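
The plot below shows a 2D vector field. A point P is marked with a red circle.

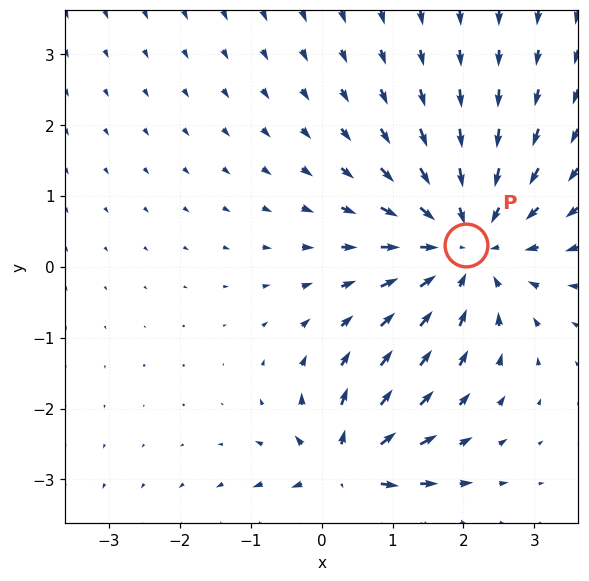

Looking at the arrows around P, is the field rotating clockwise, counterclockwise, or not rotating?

Near P at (2.0, 0.3) the arrows show no circulation. The curl there is ≈0.

not rotating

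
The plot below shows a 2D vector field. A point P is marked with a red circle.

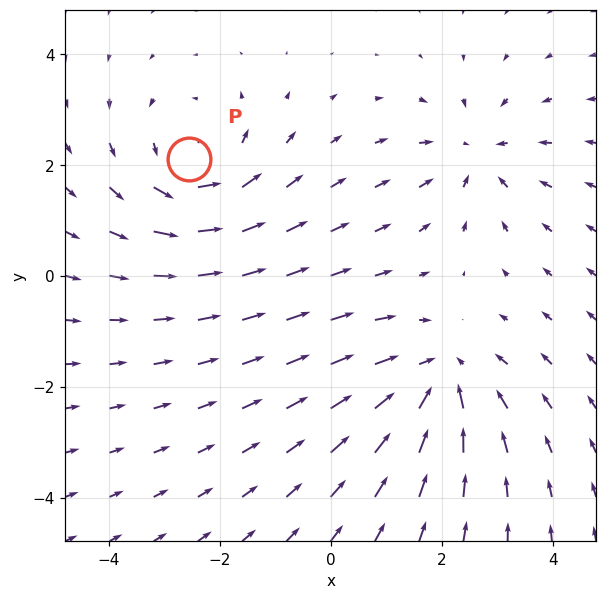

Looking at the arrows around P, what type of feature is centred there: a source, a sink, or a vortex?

vortex

At P (-2.5, 2.1) the arrows circulate counterclockwise. Divergence ≈0, curl about +4 — near-zero divergence with nonzero curl is a vortex.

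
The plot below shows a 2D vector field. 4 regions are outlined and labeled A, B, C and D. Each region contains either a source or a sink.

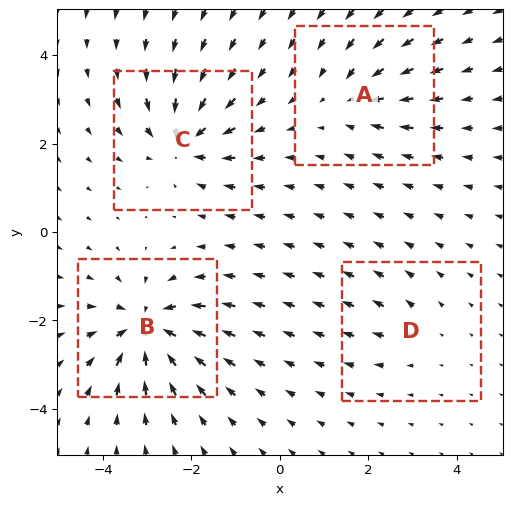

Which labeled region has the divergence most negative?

B

Divergence at each region's feature centre — A: about -4, B: about -8, C: about -7, D: about +2. Region B is most negative.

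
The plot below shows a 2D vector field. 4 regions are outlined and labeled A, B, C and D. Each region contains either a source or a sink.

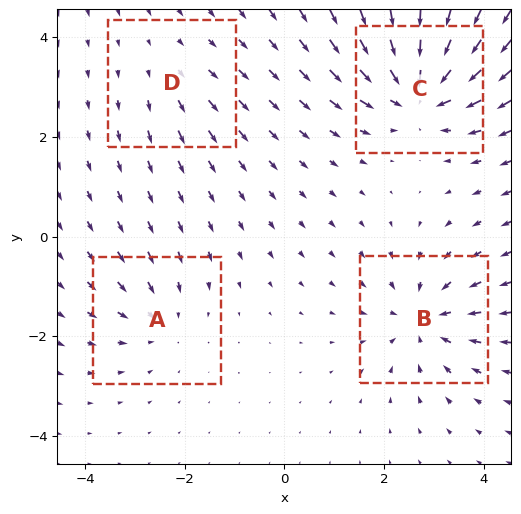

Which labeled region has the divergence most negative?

Divergence at each region's feature centre — A: about -3, B: about -5, C: about -7, D: about +2. Region C is most negative.

C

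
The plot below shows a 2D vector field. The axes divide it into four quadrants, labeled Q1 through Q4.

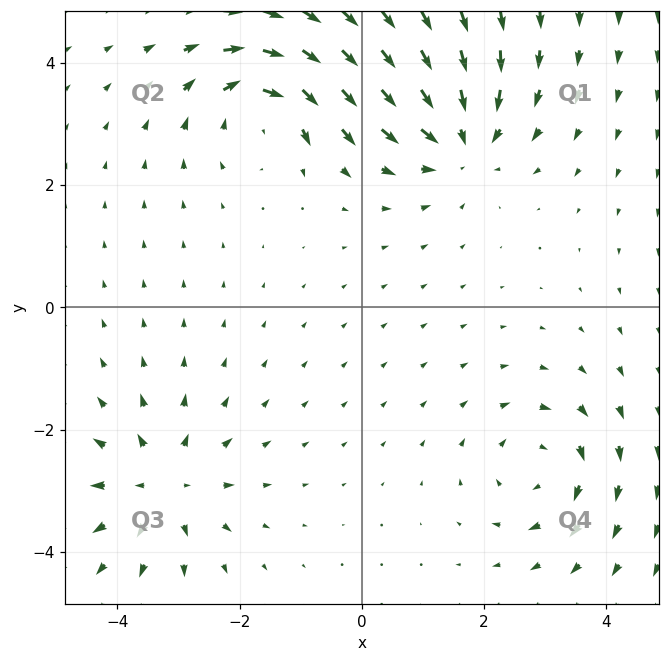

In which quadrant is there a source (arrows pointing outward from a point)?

The source sits at approximately (-3.3, -2.9), which lies in quadrant Q3. The divergence there is about +5, positive as expected for a source.

Q3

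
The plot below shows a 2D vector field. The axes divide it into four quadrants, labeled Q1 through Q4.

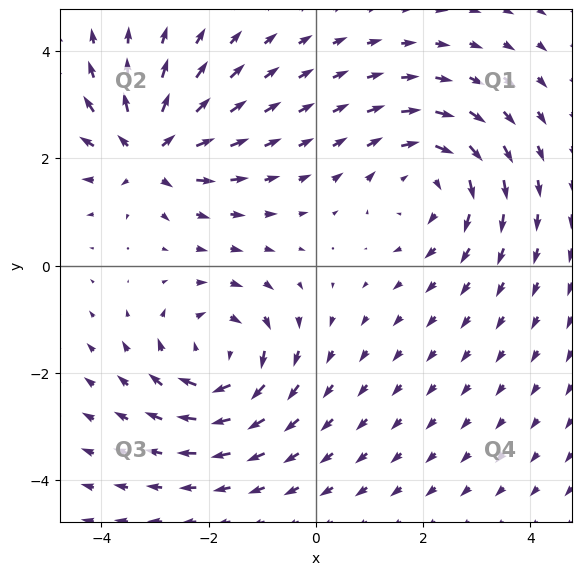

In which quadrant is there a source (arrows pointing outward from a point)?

The source sits at approximately (-3.1, 2.1), which lies in quadrant Q2. The divergence there is about +6, positive as expected for a source.

Q2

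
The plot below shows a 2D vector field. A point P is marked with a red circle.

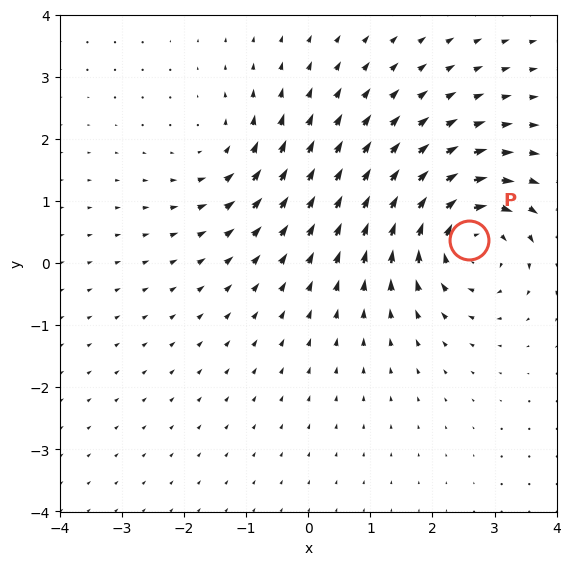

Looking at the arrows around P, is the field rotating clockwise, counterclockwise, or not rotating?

clockwise

Near P at (2.6, 0.4) the arrows circulate clockwise. The curl (z-component) there is about -5; negative curl means clockwise rotation.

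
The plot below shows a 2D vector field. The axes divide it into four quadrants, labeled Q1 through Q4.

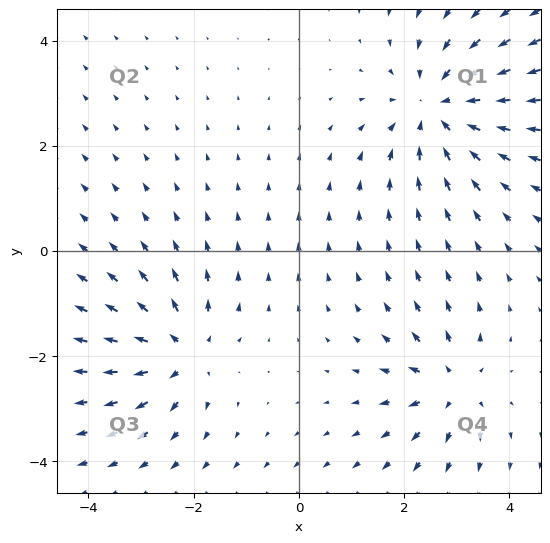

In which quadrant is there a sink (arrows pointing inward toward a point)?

The sink sits at approximately (2.7, 2.7), which lies in quadrant Q1. The divergence there is about -4, negative as expected for a sink.

Q1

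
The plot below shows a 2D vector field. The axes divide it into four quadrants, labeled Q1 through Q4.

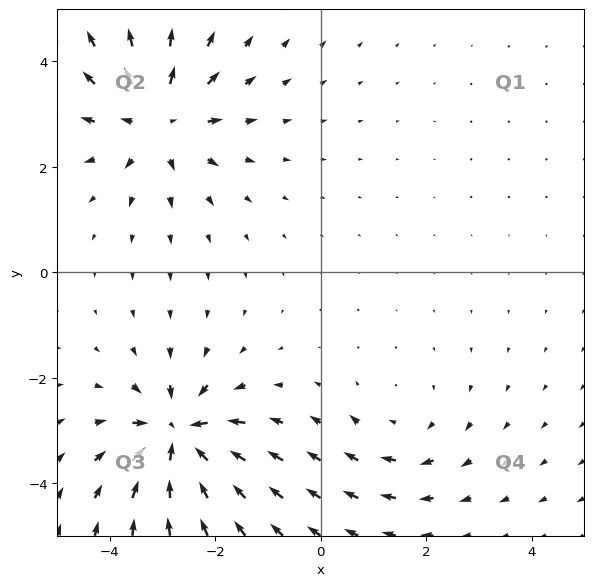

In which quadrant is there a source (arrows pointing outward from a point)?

Q2

The source sits at approximately (-3.1, 2.9), which lies in quadrant Q2. The divergence there is about +5, positive as expected for a source.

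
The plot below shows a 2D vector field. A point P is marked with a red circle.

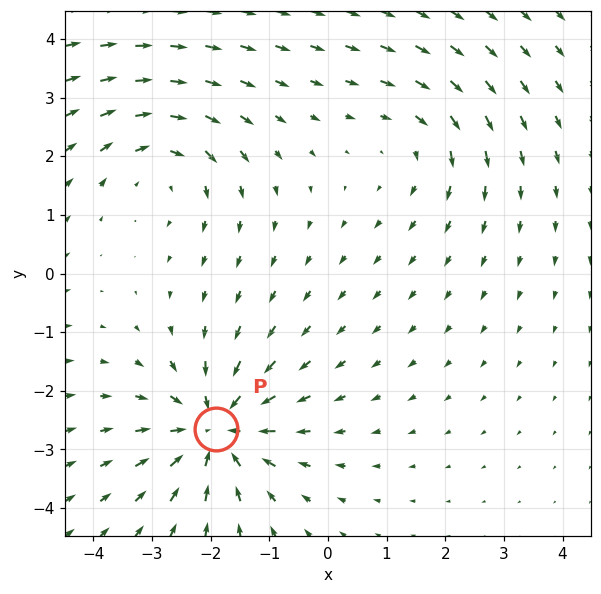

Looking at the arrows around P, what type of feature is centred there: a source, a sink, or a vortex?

sink

At P (-1.9, -2.7) the arrows converge inward. Divergence about -6, curl ≈0 — negative divergence with near-zero curl is a sink.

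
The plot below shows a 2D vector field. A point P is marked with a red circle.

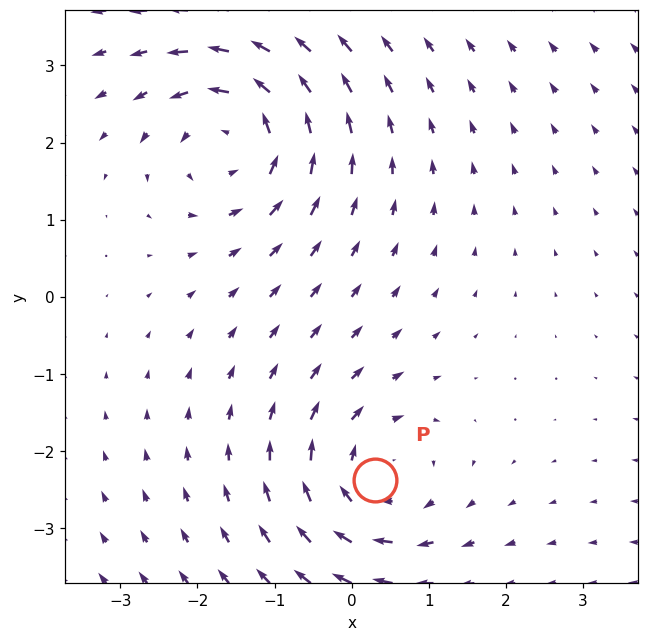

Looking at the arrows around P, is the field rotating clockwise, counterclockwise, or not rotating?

clockwise

Near P at (0.3, -2.4) the arrows circulate clockwise. The curl (z-component) there is about -4; negative curl means clockwise rotation.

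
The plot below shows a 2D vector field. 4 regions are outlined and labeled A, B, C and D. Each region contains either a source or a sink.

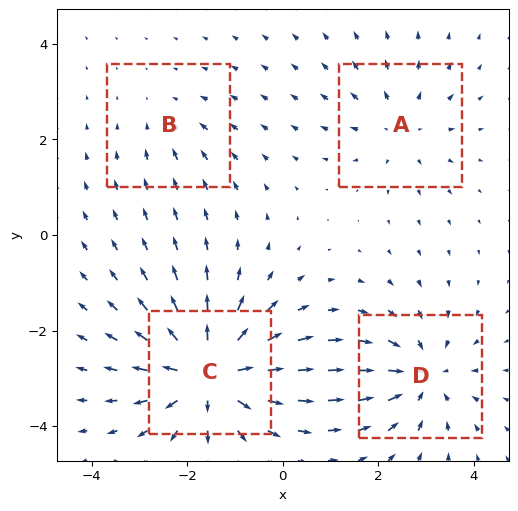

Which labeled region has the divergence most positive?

Divergence at each region's feature centre — A: about +3, B: about -2, C: about +7, D: about -5. Region C is most positive.

C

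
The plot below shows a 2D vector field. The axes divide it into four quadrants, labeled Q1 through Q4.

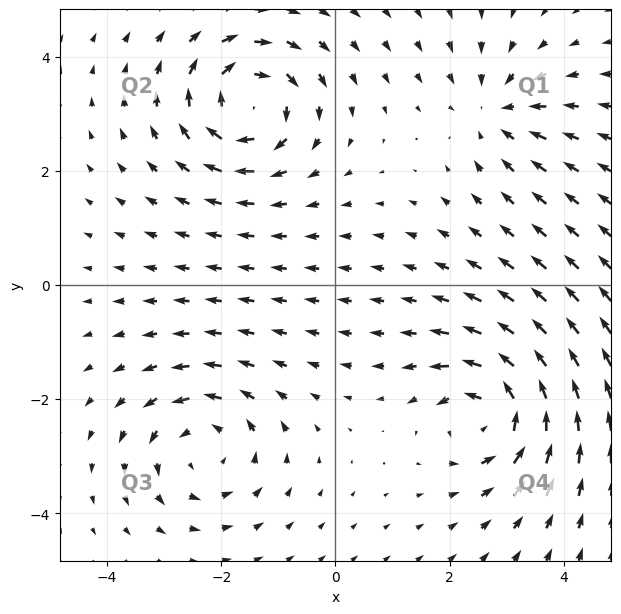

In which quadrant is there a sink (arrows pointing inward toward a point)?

Q1

The sink sits at approximately (2.8, 3.0), which lies in quadrant Q1. The divergence there is about -4, negative as expected for a sink.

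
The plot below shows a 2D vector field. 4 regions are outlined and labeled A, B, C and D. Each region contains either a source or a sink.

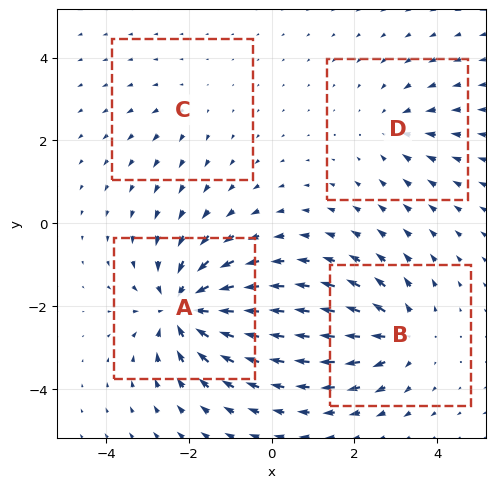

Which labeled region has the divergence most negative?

A

Divergence at each region's feature centre — A: about -7, B: about +5, C: about +2, D: about -3. Region A is most negative.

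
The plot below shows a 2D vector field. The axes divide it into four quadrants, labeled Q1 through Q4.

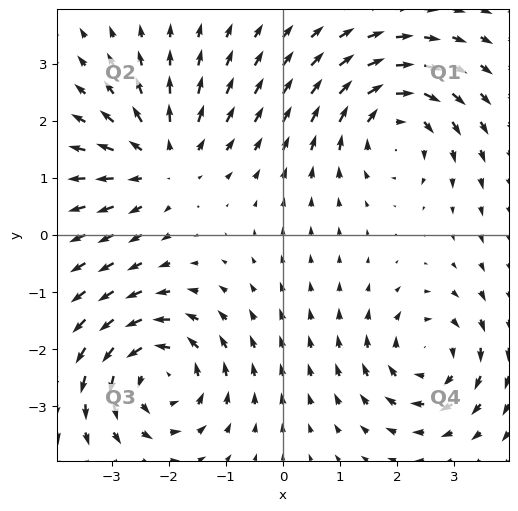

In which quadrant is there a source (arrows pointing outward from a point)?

Q2

The source sits at approximately (-2.1, 1.3), which lies in quadrant Q2. The divergence there is about +4, positive as expected for a source.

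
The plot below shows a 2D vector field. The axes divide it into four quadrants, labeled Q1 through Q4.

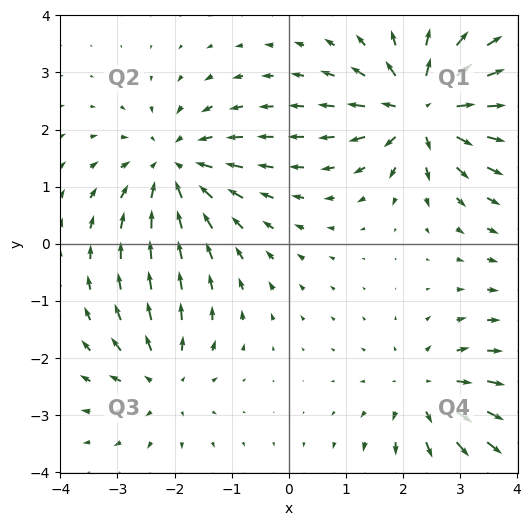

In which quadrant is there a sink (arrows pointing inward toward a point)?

Q2

The sink sits at approximately (-2.0, 1.3), which lies in quadrant Q2. The divergence there is about -4, negative as expected for a sink.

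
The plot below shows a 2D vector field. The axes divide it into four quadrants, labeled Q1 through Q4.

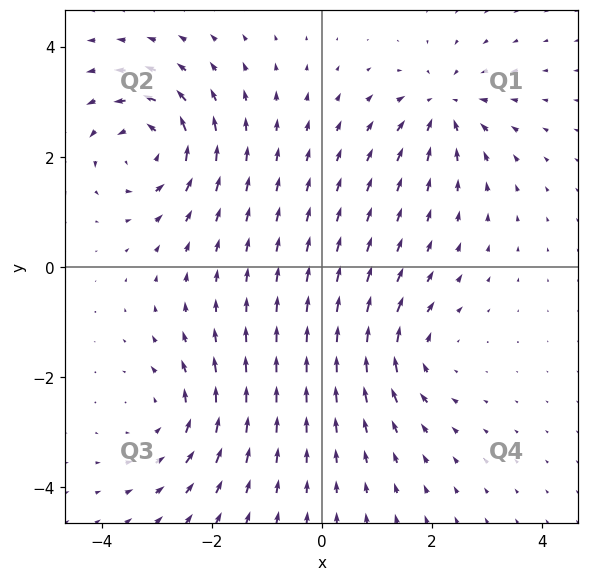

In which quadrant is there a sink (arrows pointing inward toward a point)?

Q1

The sink sits at approximately (2.2, 2.9), which lies in quadrant Q1. The divergence there is about -5, negative as expected for a sink.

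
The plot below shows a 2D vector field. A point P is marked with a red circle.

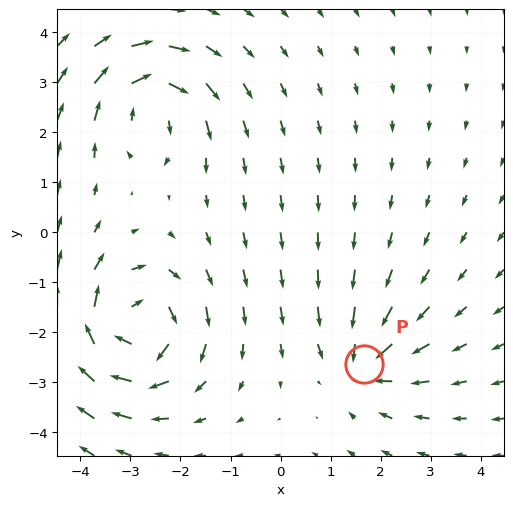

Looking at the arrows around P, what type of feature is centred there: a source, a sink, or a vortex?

sink

At P (1.7, -2.6) the arrows converge inward. Divergence about -3, curl ≈0 — negative divergence with near-zero curl is a sink.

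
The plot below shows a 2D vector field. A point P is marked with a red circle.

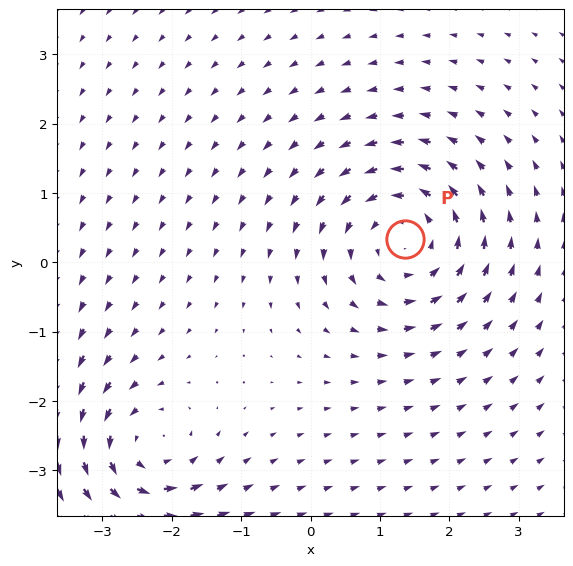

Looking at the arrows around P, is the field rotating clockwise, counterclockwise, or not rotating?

counterclockwise

Near P at (1.4, 0.3) the arrows circulate counterclockwise. The curl (z-component) there is about +4; positive curl means counterclockwise rotation.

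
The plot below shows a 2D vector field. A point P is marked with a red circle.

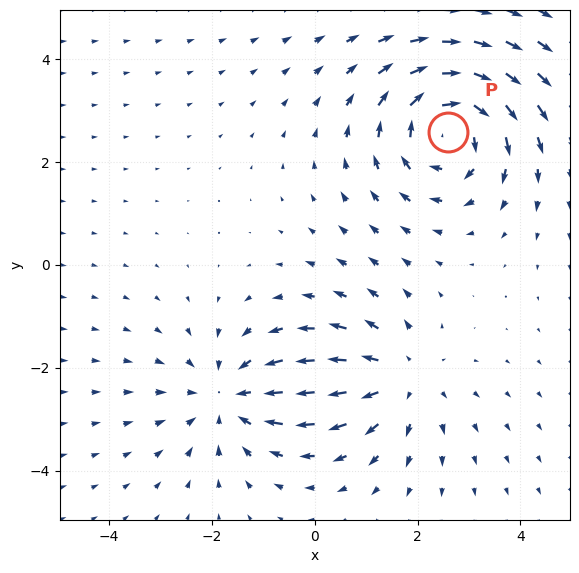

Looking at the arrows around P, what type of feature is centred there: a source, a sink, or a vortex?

At P (2.6, 2.6) the arrows circulate clockwise. Divergence ≈0, curl about -5 — near-zero divergence with nonzero curl is a vortex.

vortex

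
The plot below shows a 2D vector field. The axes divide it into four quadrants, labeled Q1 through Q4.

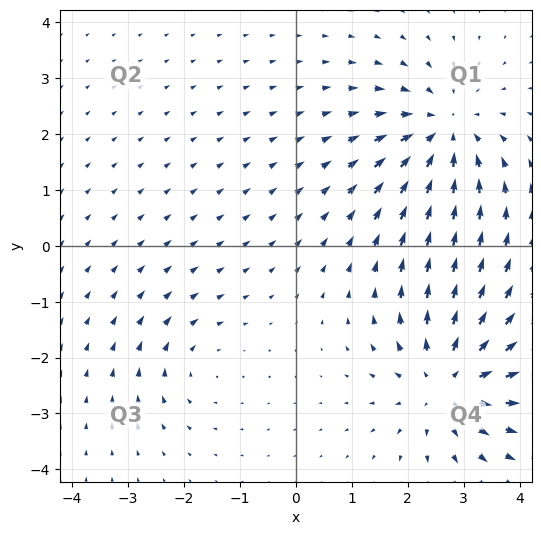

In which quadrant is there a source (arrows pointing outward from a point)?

The source sits at approximately (2.7, -2.4), which lies in quadrant Q4. The divergence there is about +5, positive as expected for a source.

Q4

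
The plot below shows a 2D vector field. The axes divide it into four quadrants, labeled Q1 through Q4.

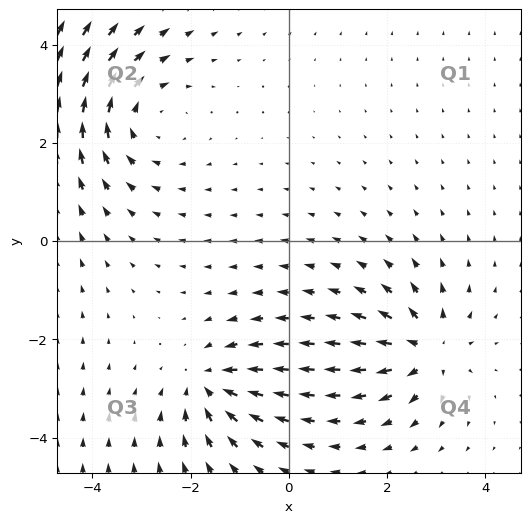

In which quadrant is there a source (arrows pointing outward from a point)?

The source sits at approximately (2.8, -2.2), which lies in quadrant Q4. The divergence there is about +5, positive as expected for a source.

Q4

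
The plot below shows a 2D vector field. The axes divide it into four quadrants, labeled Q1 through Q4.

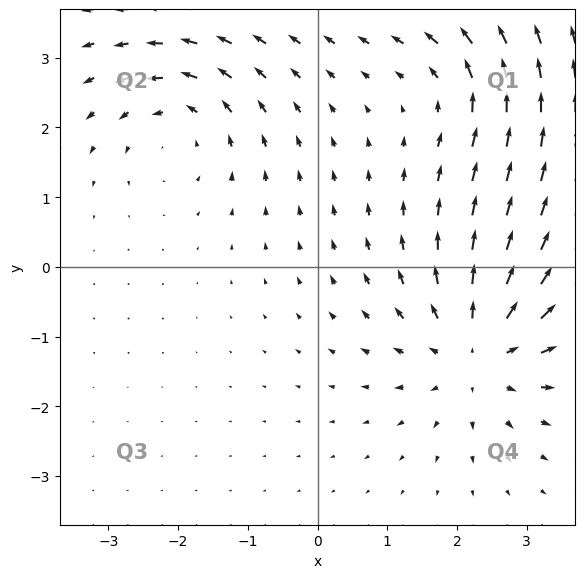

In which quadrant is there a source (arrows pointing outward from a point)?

The source sits at approximately (2.3, -1.2), which lies in quadrant Q4. The divergence there is about +5, positive as expected for a source.

Q4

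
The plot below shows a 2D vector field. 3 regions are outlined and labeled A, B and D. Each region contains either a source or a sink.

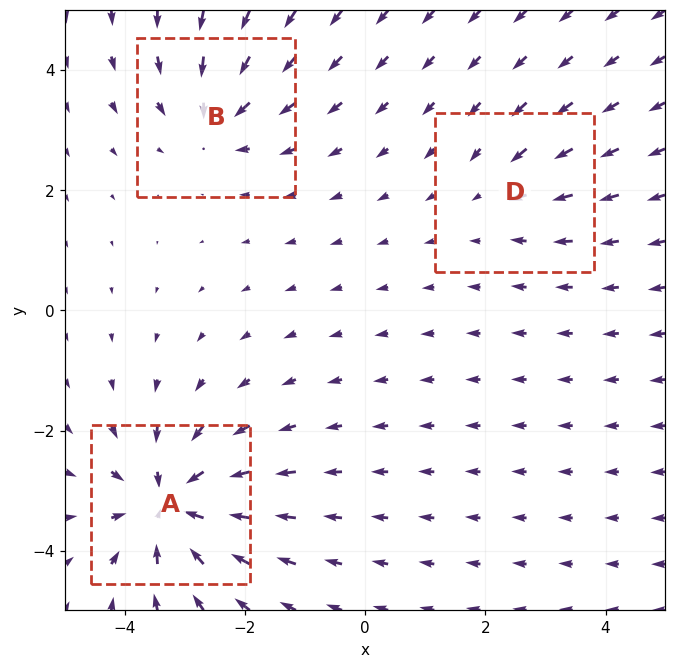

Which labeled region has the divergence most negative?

Divergence at each region's feature centre — A: about -6, B: about -4, D: about -2. Region A is most negative.

A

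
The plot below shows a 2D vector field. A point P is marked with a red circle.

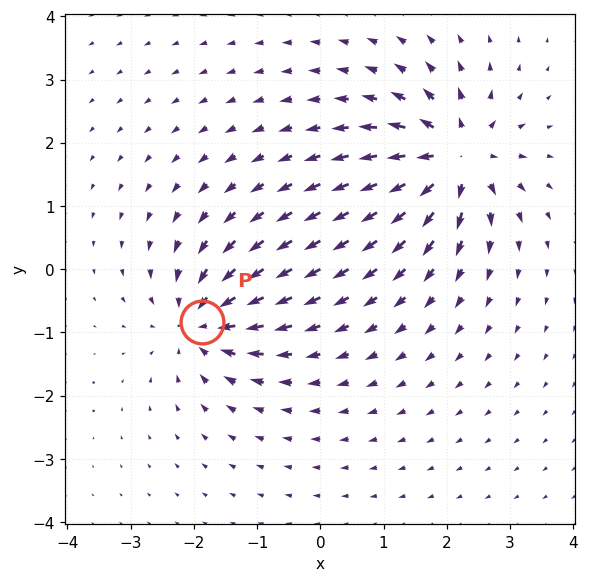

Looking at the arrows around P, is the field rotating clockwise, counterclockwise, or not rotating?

not rotating

Near P at (-1.9, -0.8) the arrows show no circulation. The curl there is ≈0.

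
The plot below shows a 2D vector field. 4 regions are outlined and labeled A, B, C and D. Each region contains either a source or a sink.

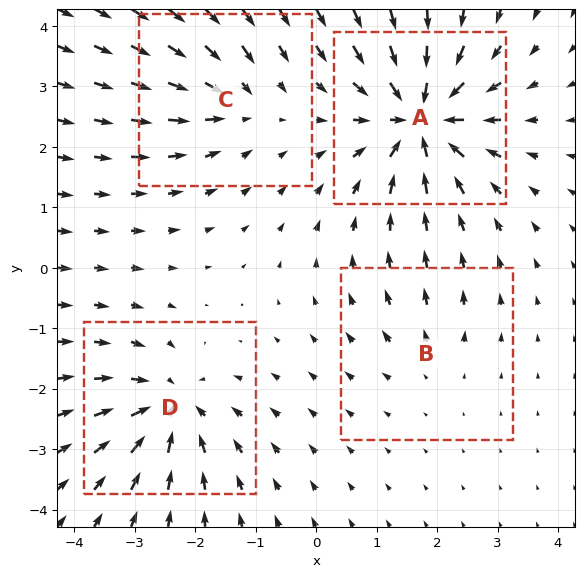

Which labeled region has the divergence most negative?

A

Divergence at each region's feature centre — A: about -9, B: about +3, C: about -4, D: about -7. Region A is most negative.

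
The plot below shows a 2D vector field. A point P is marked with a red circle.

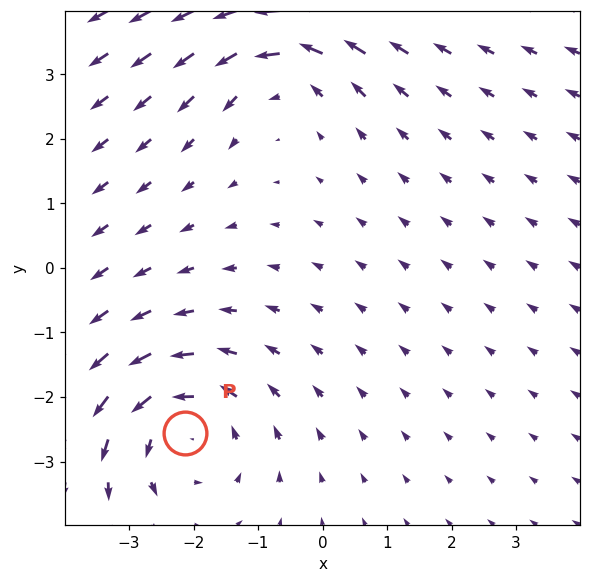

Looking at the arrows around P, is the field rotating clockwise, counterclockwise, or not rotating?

counterclockwise

Near P at (-2.1, -2.6) the arrows circulate counterclockwise. The curl (z-component) there is about +3; positive curl means counterclockwise rotation.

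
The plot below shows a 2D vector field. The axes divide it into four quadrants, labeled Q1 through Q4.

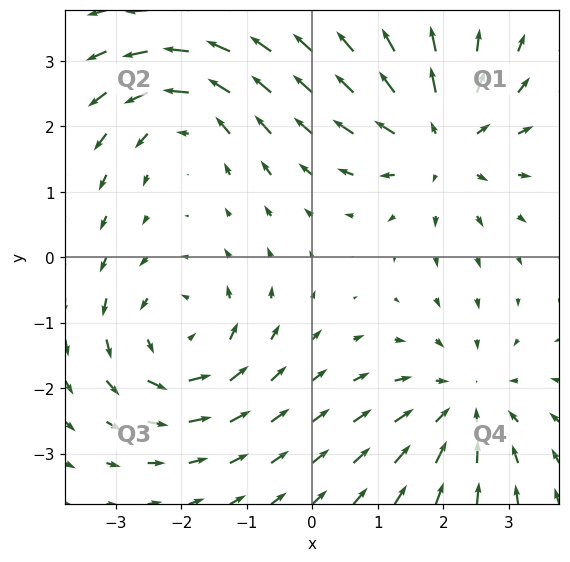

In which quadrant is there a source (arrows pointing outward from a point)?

The source sits at approximately (2.0, 1.8), which lies in quadrant Q1. The divergence there is about +4, positive as expected for a source.

Q1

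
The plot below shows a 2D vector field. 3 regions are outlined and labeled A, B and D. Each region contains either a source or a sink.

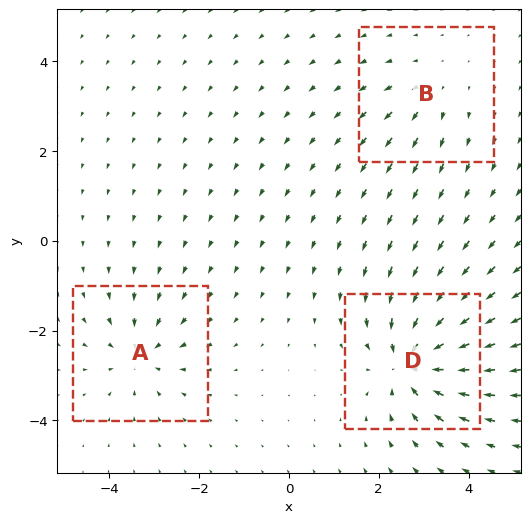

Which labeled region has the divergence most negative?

Divergence at each region's feature centre — A: about -4, B: about +2, D: about -6. Region D is most negative.

D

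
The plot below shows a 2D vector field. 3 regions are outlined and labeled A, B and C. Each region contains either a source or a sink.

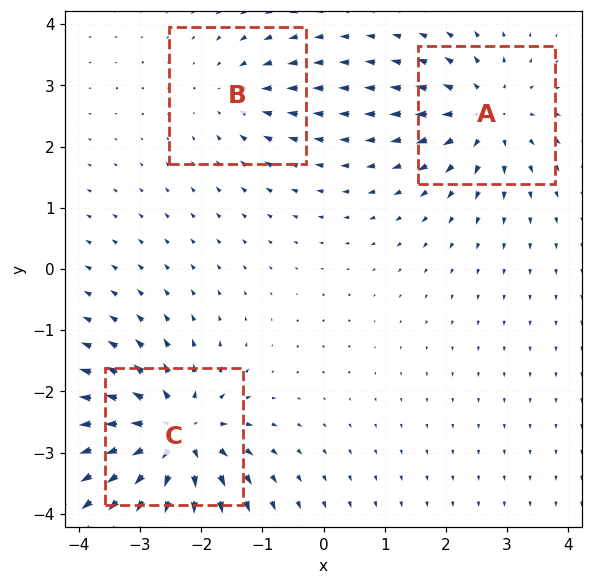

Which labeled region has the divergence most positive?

C

Divergence at each region's feature centre — A: about +4, B: about -2, C: about +6. Region C is most positive.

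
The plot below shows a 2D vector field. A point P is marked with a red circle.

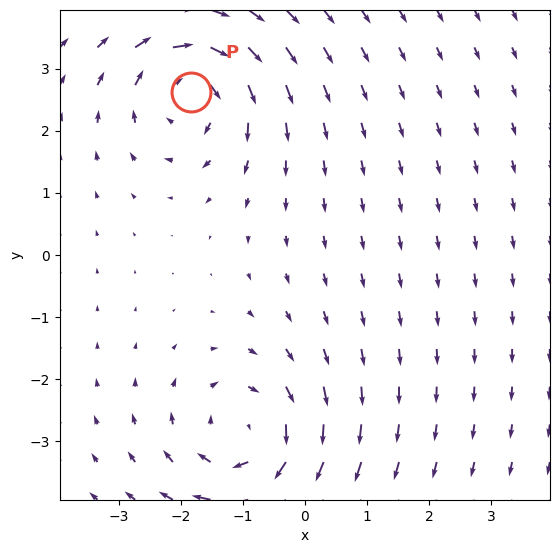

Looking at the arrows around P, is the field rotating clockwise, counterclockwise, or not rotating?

Near P at (-1.8, 2.6) the arrows circulate clockwise. The curl (z-component) there is about -5; negative curl means clockwise rotation.

clockwise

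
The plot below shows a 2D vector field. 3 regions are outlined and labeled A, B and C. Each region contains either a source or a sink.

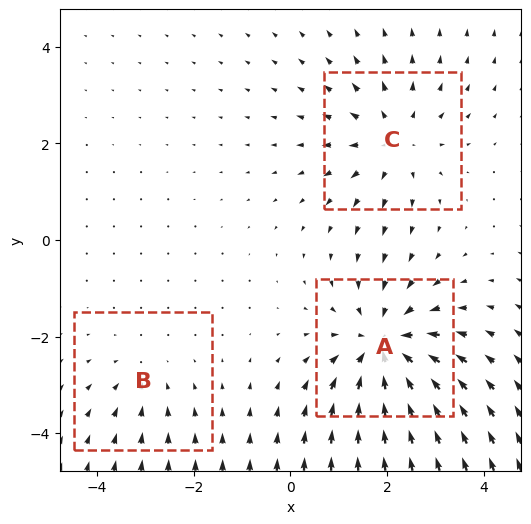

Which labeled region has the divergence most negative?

A

Divergence at each region's feature centre — A: about -4, B: about -2, C: about +3. Region A is most negative.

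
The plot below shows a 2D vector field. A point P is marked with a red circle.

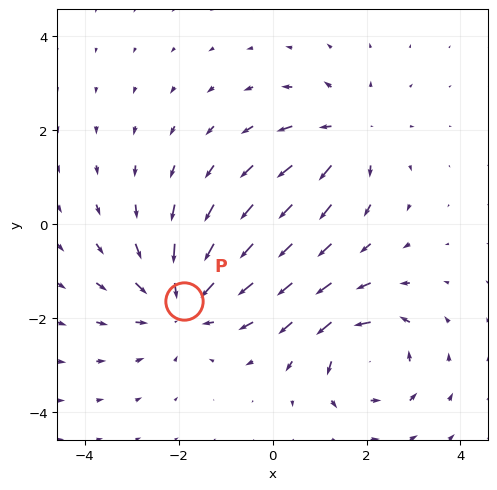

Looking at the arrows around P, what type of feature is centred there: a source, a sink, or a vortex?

sink

At P (-1.9, -1.6) the arrows converge inward. Divergence about -4, curl ≈0 — negative divergence with near-zero curl is a sink.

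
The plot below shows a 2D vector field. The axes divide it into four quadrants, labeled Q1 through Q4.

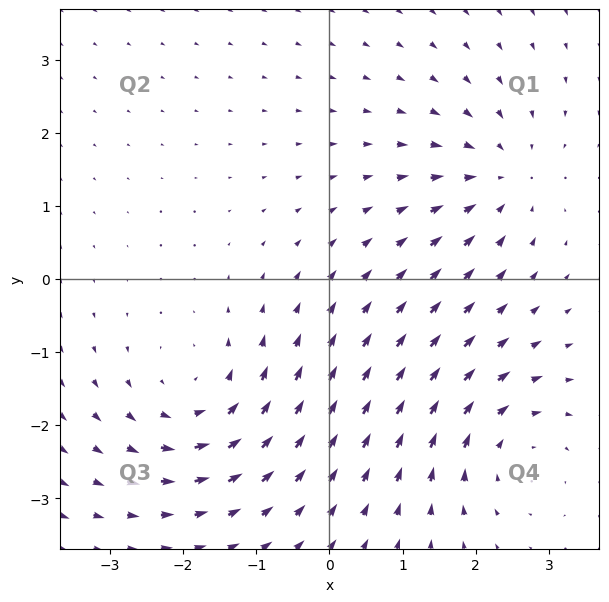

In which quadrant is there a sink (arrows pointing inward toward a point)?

The sink sits at approximately (2.3, 1.4), which lies in quadrant Q1. The divergence there is about -4, negative as expected for a sink.

Q1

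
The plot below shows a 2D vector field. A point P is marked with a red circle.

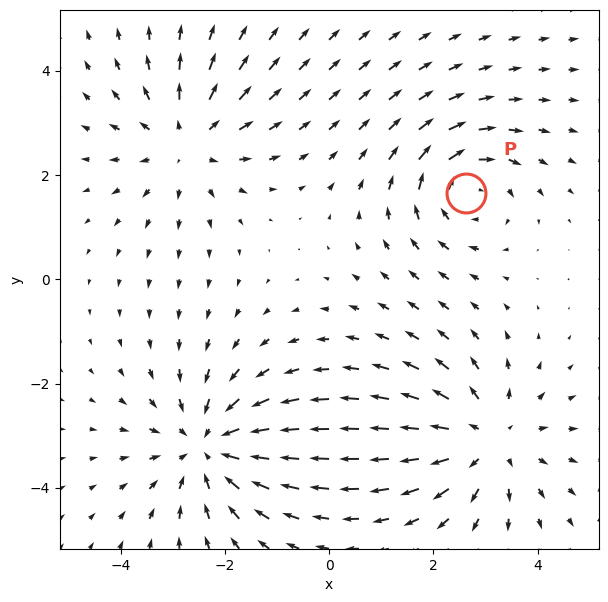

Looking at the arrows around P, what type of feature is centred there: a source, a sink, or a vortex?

vortex

At P (2.6, 1.7) the arrows circulate clockwise. Divergence ≈0, curl about -4 — near-zero divergence with nonzero curl is a vortex.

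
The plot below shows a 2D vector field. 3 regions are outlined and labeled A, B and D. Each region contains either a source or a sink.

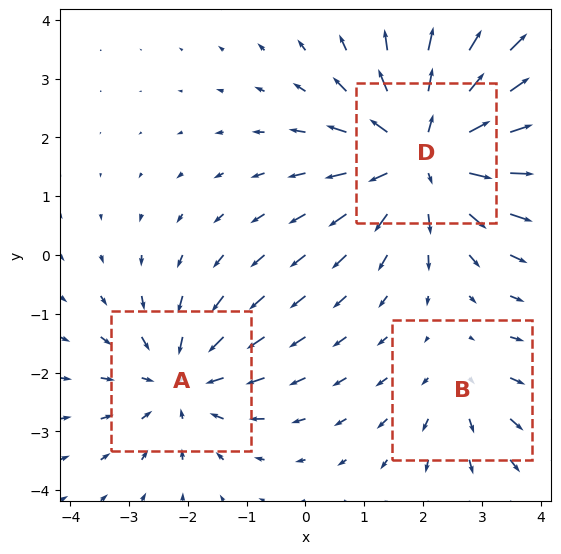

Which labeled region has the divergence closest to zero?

Divergence at each region's feature centre — A: about -3, B: about +2, D: about +4. Region B is closest to zero.

B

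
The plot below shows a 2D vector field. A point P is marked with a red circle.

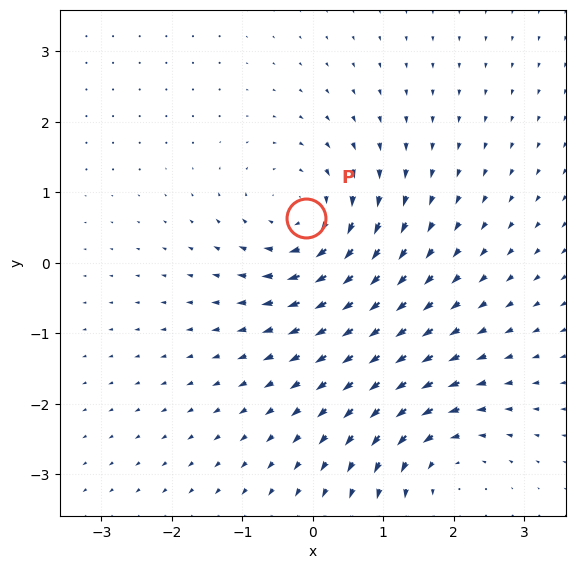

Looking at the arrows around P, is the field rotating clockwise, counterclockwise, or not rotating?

clockwise

Near P at (-0.1, 0.6) the arrows circulate clockwise. The curl (z-component) there is about -4; negative curl means clockwise rotation.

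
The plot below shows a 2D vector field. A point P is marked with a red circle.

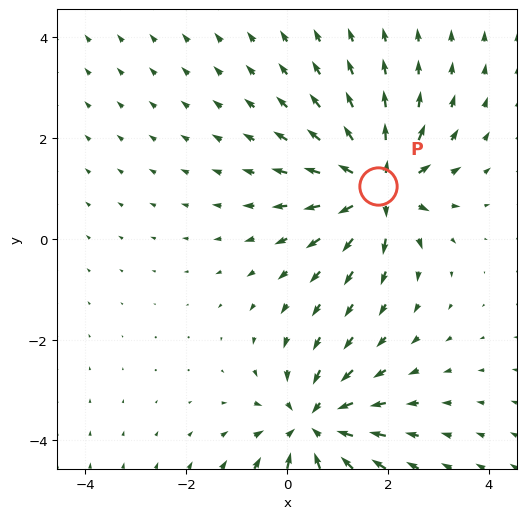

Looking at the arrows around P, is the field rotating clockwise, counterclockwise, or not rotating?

not rotating

Near P at (1.8, 1.0) the arrows show no circulation. The curl there is ≈0.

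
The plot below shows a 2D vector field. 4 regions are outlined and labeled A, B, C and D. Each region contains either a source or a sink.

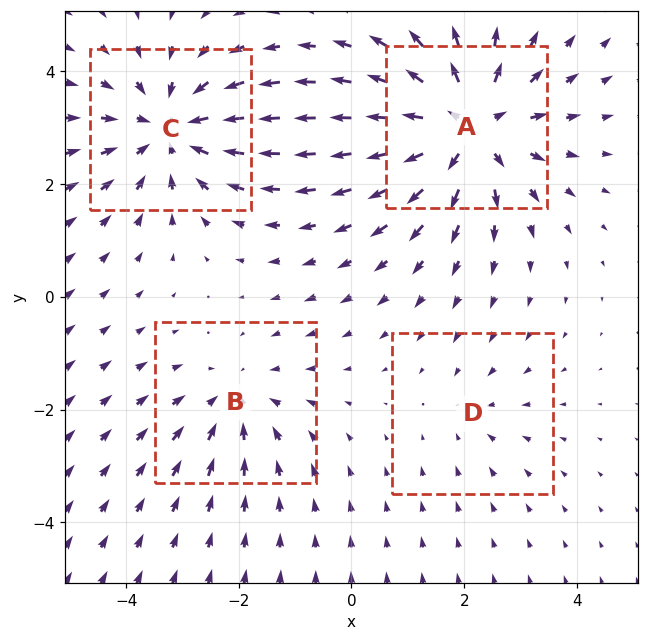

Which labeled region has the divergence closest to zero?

D

Divergence at each region's feature centre — A: about +6, B: about -3, C: about -5, D: about -2. Region D is closest to zero.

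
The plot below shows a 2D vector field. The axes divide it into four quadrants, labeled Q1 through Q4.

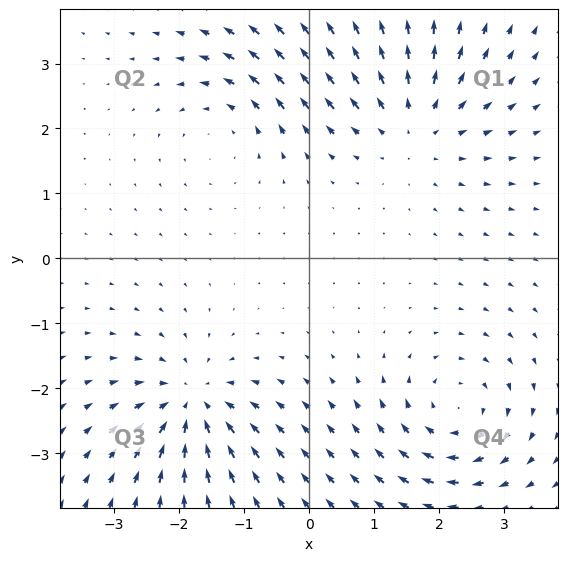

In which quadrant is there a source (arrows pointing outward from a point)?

The source sits at approximately (1.6, 2.1), which lies in quadrant Q1. The divergence there is about +3, positive as expected for a source.

Q1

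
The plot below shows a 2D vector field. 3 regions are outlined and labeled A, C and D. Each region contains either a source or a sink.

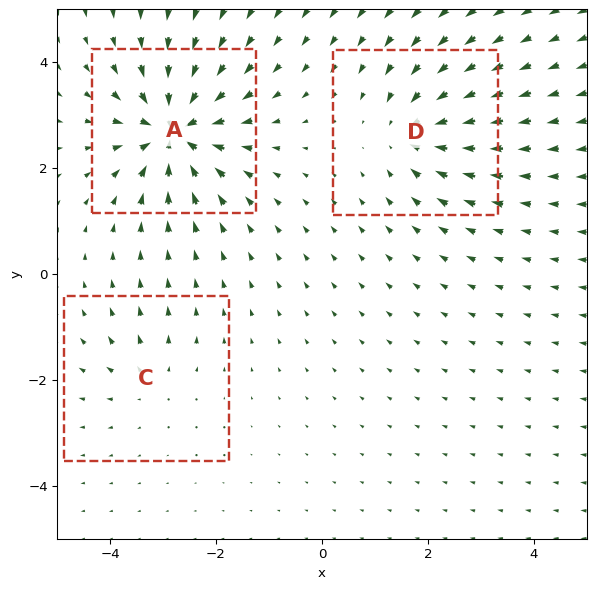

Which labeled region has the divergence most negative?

A

Divergence at each region's feature centre — A: about -7, C: about +2, D: about -4. Region A is most negative.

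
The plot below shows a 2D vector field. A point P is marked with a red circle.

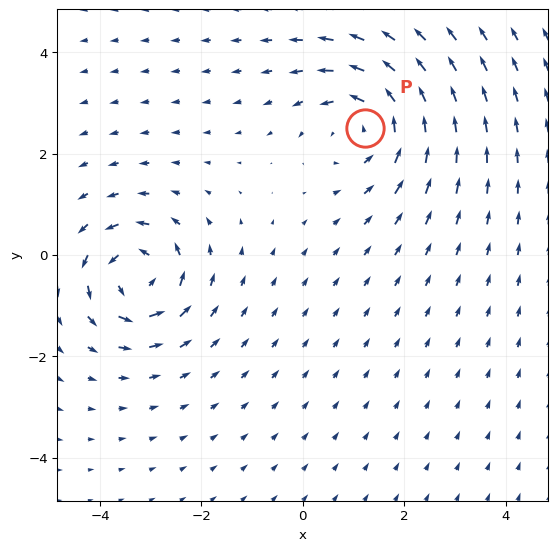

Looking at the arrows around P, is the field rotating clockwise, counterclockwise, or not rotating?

Near P at (1.2, 2.5) the arrows circulate counterclockwise. The curl (z-component) there is about +5; positive curl means counterclockwise rotation.

counterclockwise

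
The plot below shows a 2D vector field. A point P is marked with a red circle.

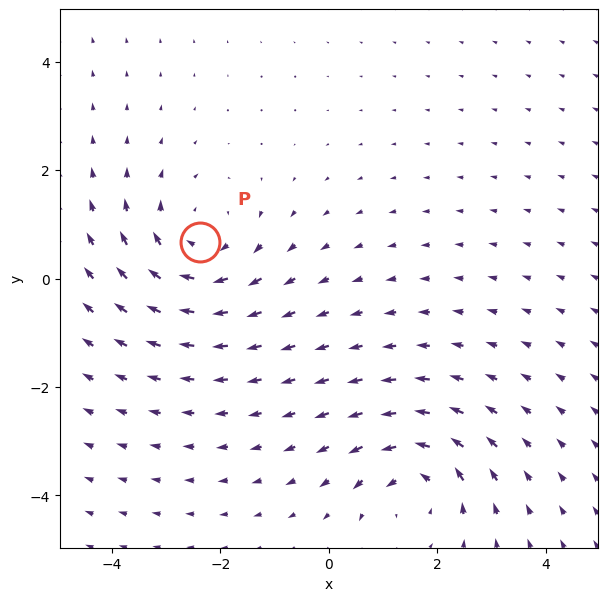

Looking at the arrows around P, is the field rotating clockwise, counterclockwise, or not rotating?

clockwise

Near P at (-2.4, 0.7) the arrows circulate clockwise. The curl (z-component) there is about -3; negative curl means clockwise rotation.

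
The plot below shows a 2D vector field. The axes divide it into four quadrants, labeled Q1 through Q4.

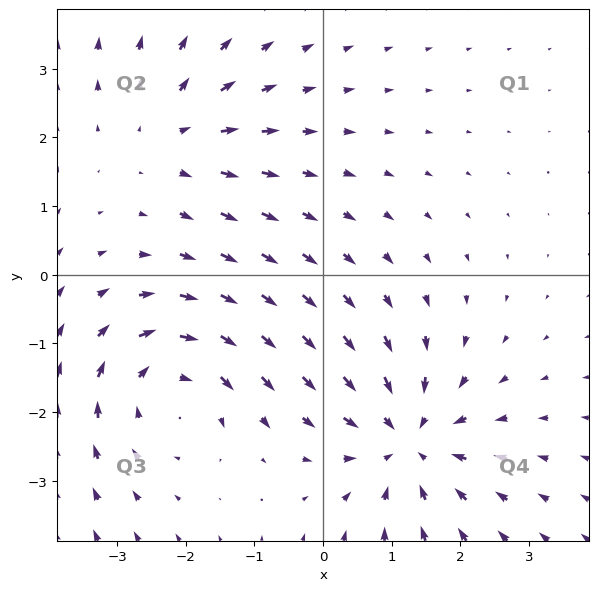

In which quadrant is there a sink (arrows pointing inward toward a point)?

Q4

The sink sits at approximately (1.2, -2.4), which lies in quadrant Q4. The divergence there is about -5, negative as expected for a sink.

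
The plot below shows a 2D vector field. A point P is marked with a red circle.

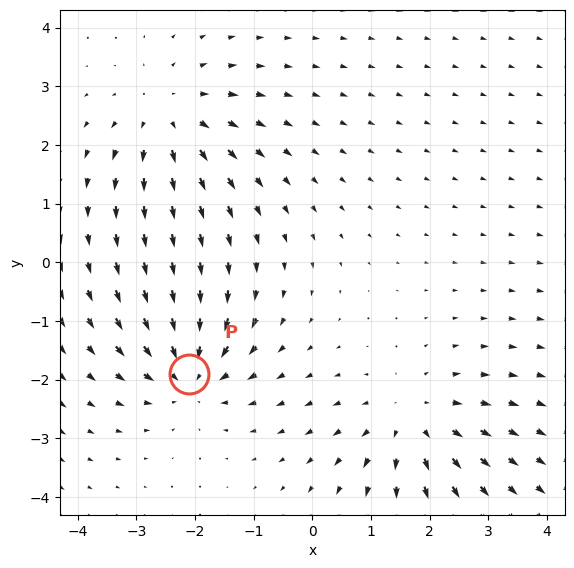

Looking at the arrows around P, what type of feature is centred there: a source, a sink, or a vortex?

sink

At P (-2.1, -1.9) the arrows converge inward. Divergence about -4, curl ≈0 — negative divergence with near-zero curl is a sink.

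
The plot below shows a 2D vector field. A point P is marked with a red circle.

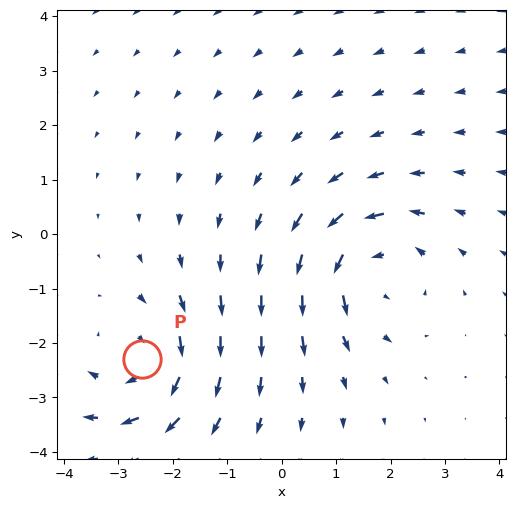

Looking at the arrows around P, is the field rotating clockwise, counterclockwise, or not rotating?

Near P at (-2.6, -2.3) the arrows circulate clockwise. The curl (z-component) there is about -4; negative curl means clockwise rotation.

clockwise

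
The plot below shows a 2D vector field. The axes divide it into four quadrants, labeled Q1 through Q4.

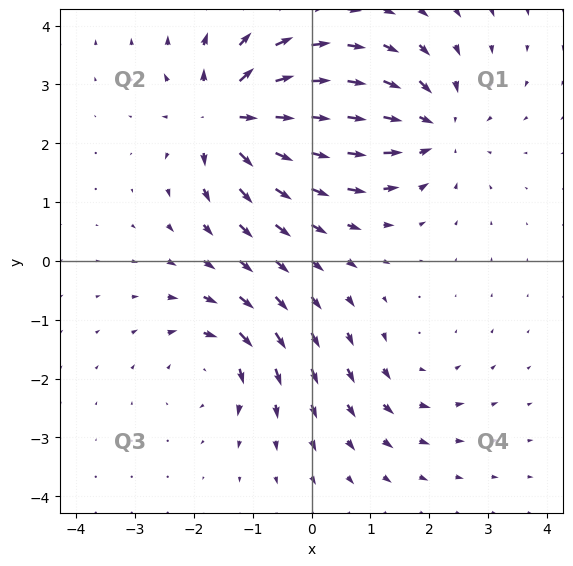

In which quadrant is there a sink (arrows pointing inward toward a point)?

Q1

The sink sits at approximately (2.0, 2.3), which lies in quadrant Q1. The divergence there is about -4, negative as expected for a sink.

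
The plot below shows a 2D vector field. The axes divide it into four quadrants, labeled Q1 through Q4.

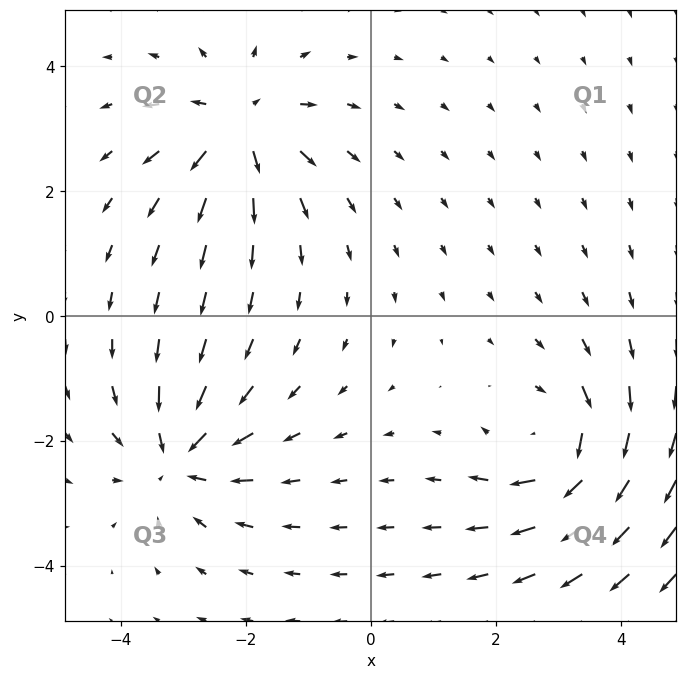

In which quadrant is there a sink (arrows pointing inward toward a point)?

The sink sits at approximately (-3.1, -2.3), which lies in quadrant Q3. The divergence there is about -5, negative as expected for a sink.

Q3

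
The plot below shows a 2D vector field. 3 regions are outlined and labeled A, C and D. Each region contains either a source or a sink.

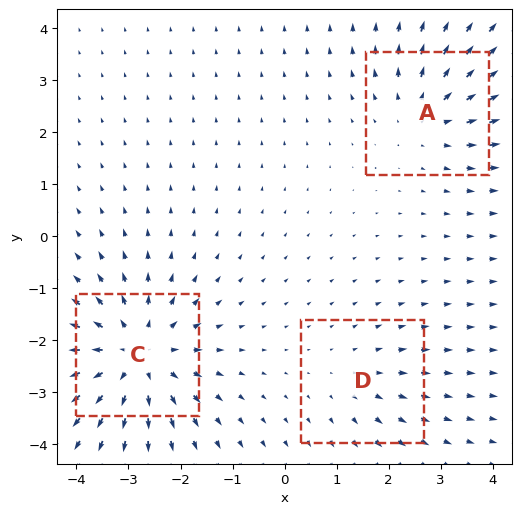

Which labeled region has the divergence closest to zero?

Divergence at each region's feature centre — A: about +3, C: about +5, D: about +2. Region D is closest to zero.

D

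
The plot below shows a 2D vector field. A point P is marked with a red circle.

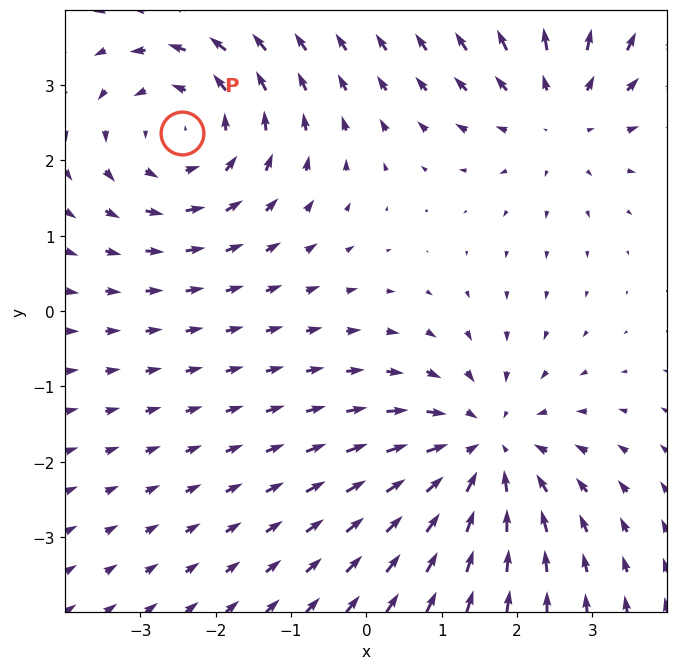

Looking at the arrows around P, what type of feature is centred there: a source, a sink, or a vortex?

vortex

At P (-2.4, 2.4) the arrows circulate counterclockwise. Divergence ≈0, curl about +3 — near-zero divergence with nonzero curl is a vortex.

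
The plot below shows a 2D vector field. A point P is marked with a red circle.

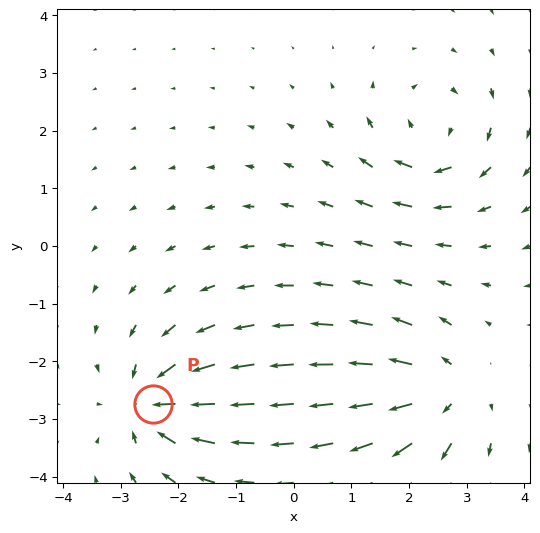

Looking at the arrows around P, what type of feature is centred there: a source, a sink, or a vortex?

sink

At P (-2.4, -2.7) the arrows converge inward. Divergence about -7, curl ≈0 — negative divergence with near-zero curl is a sink.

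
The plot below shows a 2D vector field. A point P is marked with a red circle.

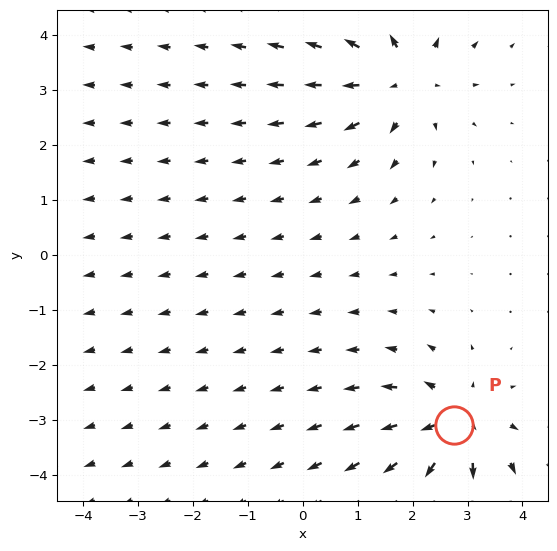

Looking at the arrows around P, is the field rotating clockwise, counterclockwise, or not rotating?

Near P at (2.7, -3.1) the arrows show no circulation. The curl there is ≈0.

not rotating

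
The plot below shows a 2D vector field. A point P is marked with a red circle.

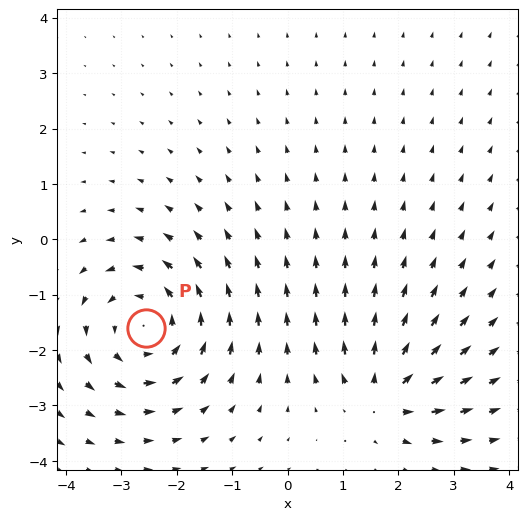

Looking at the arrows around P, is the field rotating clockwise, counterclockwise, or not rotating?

Near P at (-2.6, -1.6) the arrows circulate counterclockwise. The curl (z-component) there is about +4; positive curl means counterclockwise rotation.

counterclockwise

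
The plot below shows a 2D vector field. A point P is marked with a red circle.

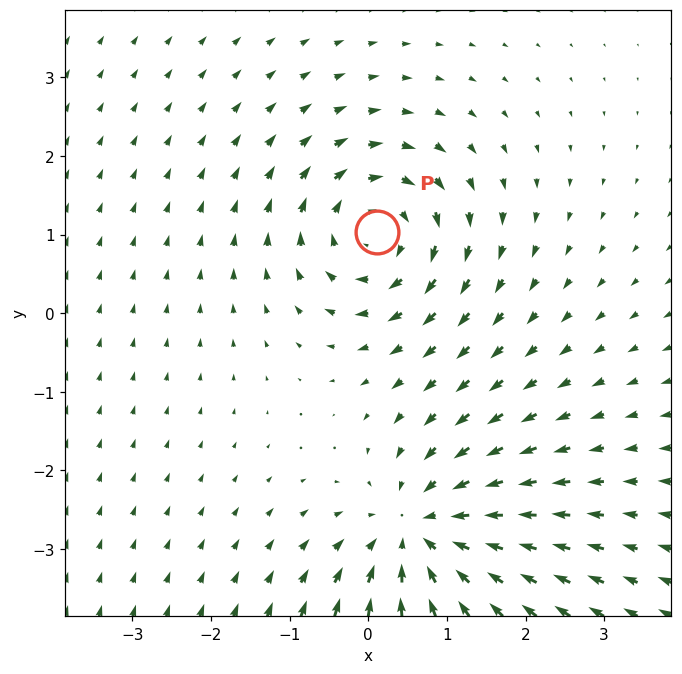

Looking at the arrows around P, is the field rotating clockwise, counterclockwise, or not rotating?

Near P at (0.1, 1.0) the arrows circulate clockwise. The curl (z-component) there is about -4; negative curl means clockwise rotation.

clockwise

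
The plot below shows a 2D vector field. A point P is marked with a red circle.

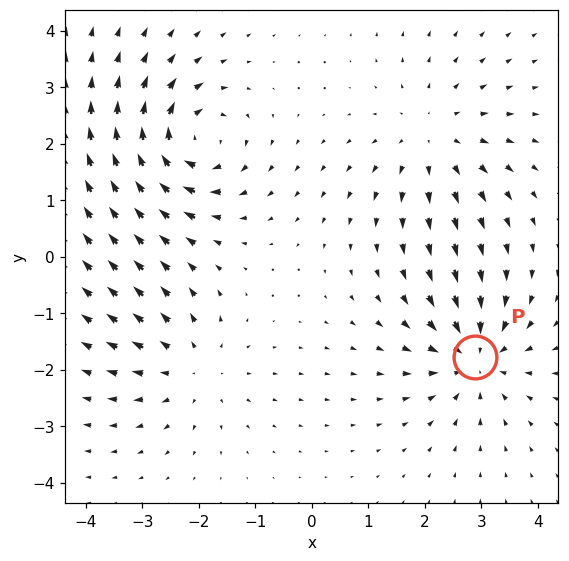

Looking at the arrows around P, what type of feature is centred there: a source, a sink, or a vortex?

sink

At P (2.9, -1.8) the arrows converge inward. Divergence about -6, curl ≈0 — negative divergence with near-zero curl is a sink.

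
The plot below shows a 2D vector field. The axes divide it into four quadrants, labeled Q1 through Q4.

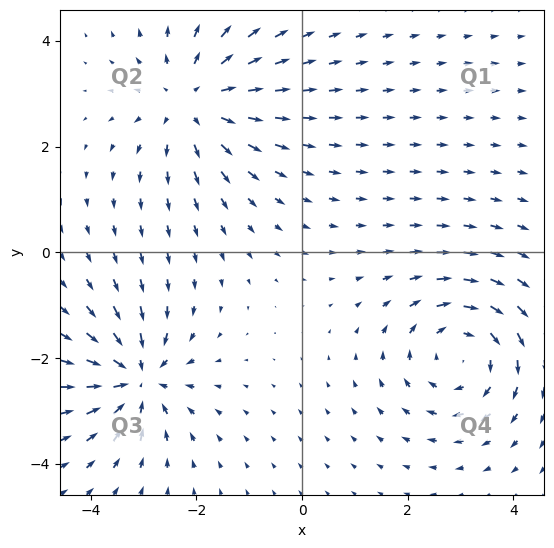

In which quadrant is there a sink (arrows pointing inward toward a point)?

The sink sits at approximately (-3.1, -2.4), which lies in quadrant Q3. The divergence there is about -6, negative as expected for a sink.

Q3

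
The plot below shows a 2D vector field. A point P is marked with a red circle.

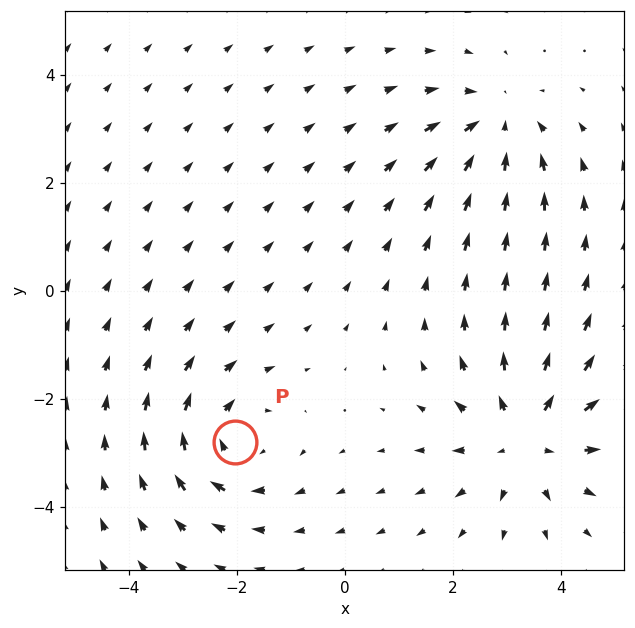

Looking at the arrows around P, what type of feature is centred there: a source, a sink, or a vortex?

vortex

At P (-2.0, -2.8) the arrows circulate clockwise. Divergence ≈0, curl about -3 — near-zero divergence with nonzero curl is a vortex.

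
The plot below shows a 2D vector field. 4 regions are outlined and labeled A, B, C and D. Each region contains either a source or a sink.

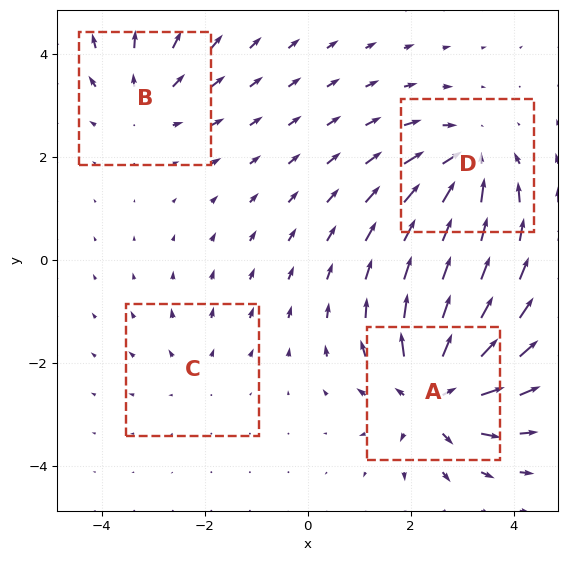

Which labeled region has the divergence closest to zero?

Divergence at each region's feature centre — A: about +7, B: about +4, C: about +2, D: about -5. Region C is closest to zero.

C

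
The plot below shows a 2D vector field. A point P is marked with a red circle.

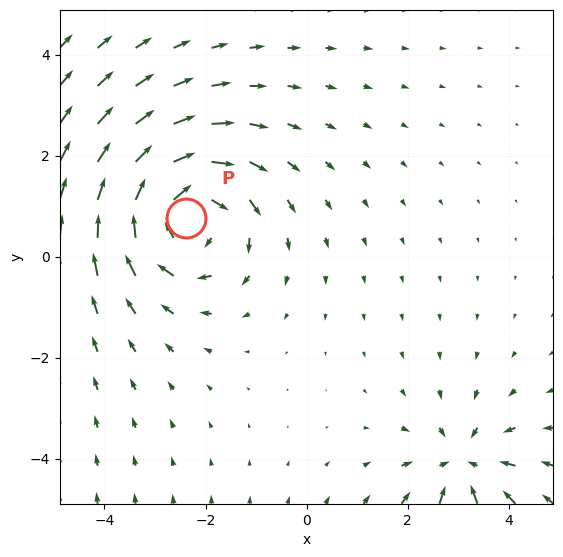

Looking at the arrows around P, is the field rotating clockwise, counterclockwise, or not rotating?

Near P at (-2.4, 0.8) the arrows circulate clockwise. The curl (z-component) there is about -4; negative curl means clockwise rotation.

clockwise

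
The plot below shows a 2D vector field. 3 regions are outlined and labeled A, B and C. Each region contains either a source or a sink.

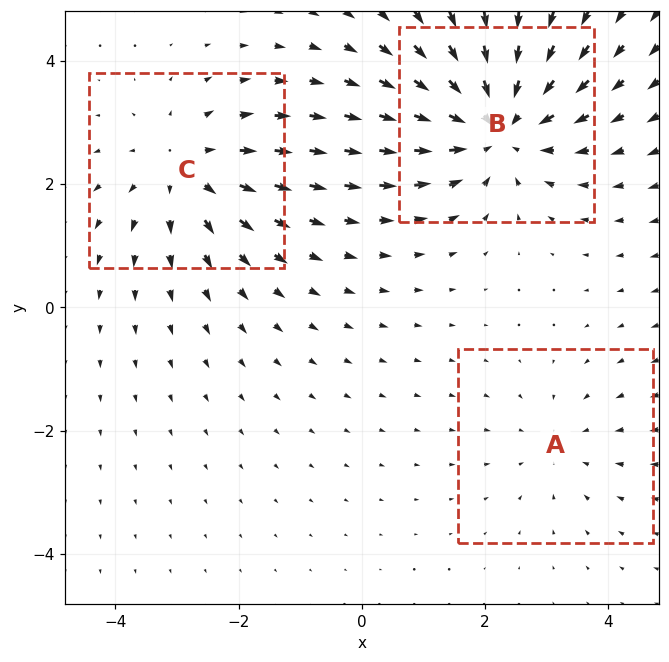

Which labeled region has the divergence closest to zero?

Divergence at each region's feature centre — A: about -2, B: about -4, C: about +3. Region A is closest to zero.

A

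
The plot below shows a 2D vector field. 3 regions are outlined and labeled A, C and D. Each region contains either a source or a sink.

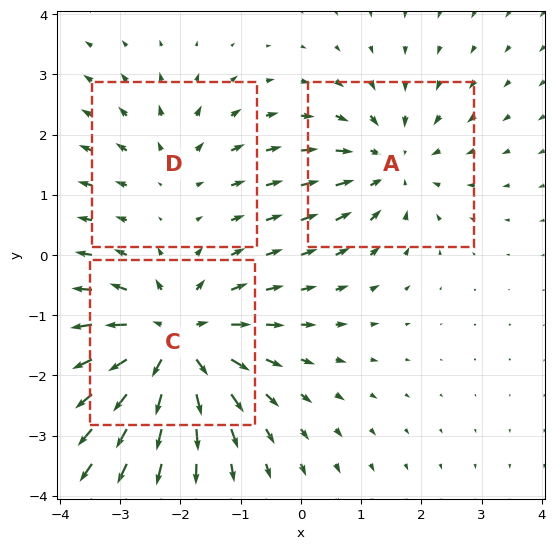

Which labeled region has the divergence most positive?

C

Divergence at each region's feature centre — A: about -3, C: about +5, D: about +2. Region C is most positive.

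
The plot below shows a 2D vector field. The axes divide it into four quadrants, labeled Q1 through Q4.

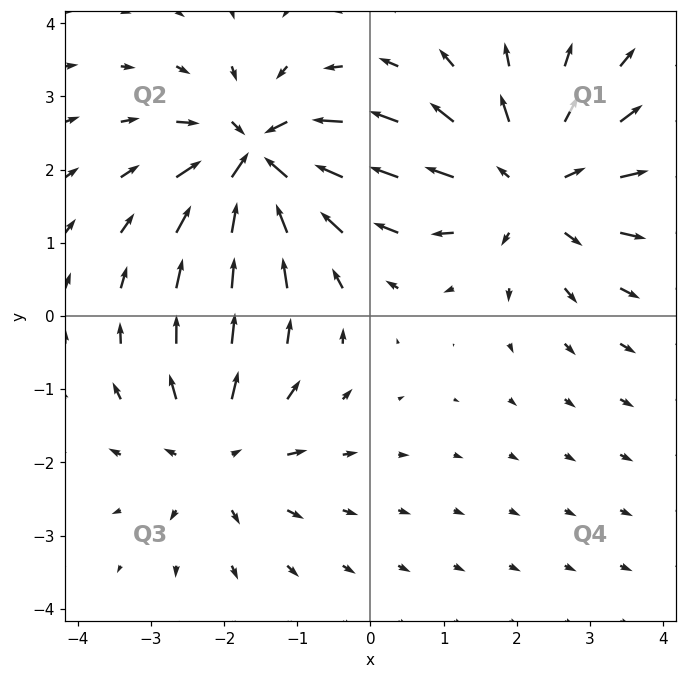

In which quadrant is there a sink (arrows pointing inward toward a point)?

The sink sits at approximately (-1.5, 2.1), which lies in quadrant Q2. The divergence there is about -5, negative as expected for a sink.

Q2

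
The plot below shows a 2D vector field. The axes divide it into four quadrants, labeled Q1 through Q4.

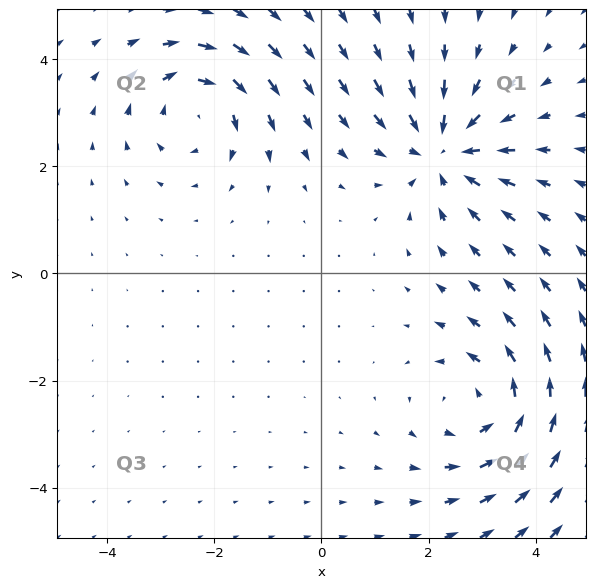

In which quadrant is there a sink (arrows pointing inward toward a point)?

The sink sits at approximately (2.3, 2.3), which lies in quadrant Q1. The divergence there is about -3, negative as expected for a sink.

Q1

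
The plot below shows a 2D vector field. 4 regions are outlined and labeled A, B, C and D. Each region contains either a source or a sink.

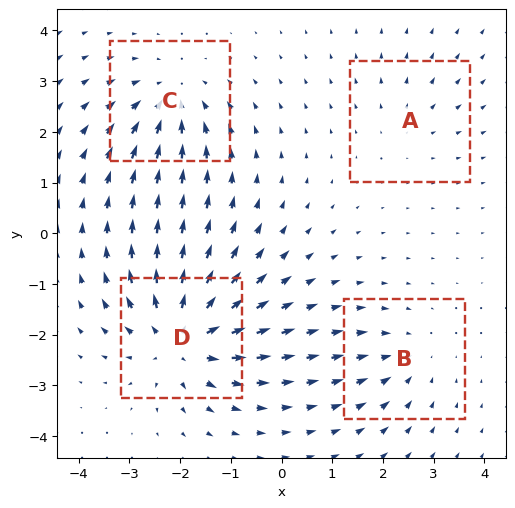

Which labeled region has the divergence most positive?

Divergence at each region's feature centre — A: about +2, B: about -3, C: about -5, D: about +7. Region D is most positive.

D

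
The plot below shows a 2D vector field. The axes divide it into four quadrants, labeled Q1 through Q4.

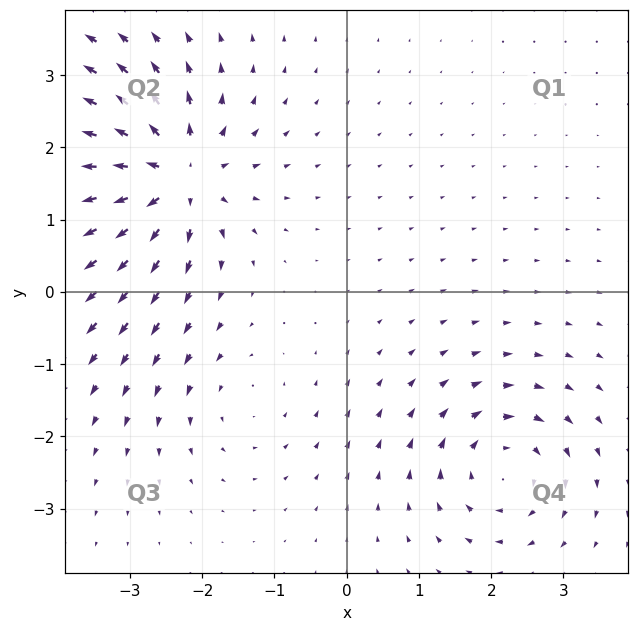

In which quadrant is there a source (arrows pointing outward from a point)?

The source sits at approximately (-2.4, 1.6), which lies in quadrant Q2. The divergence there is about +7, positive as expected for a source.

Q2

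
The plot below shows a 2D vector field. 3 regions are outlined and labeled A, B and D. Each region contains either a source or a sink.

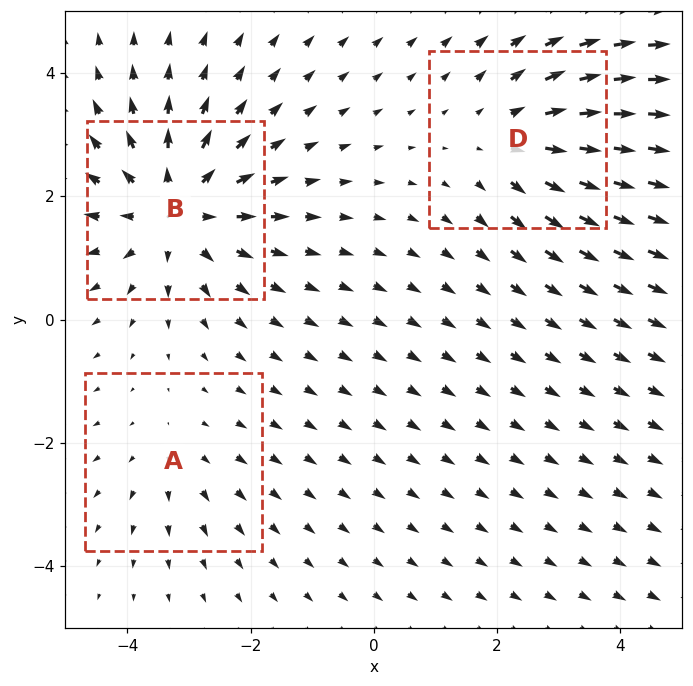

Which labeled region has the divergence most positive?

B

Divergence at each region's feature centre — A: about +2, B: about +4, D: about +3. Region B is most positive.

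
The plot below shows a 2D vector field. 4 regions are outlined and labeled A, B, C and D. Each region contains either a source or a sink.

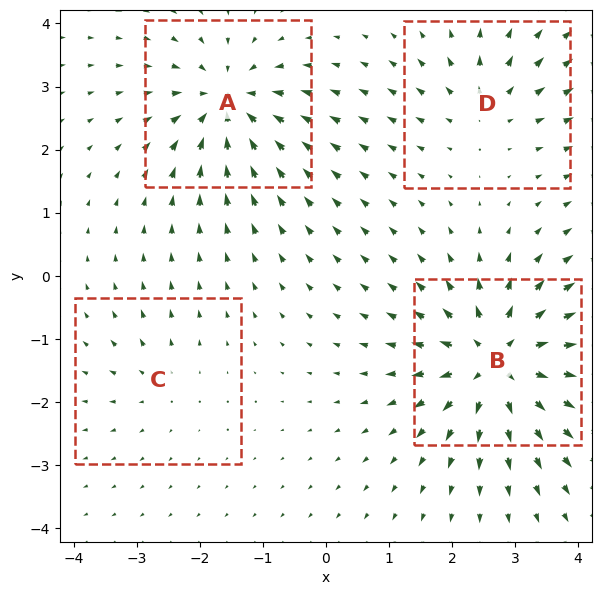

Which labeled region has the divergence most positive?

B

Divergence at each region's feature centre — A: about -6, B: about +8, C: about +3, D: about +4. Region B is most positive.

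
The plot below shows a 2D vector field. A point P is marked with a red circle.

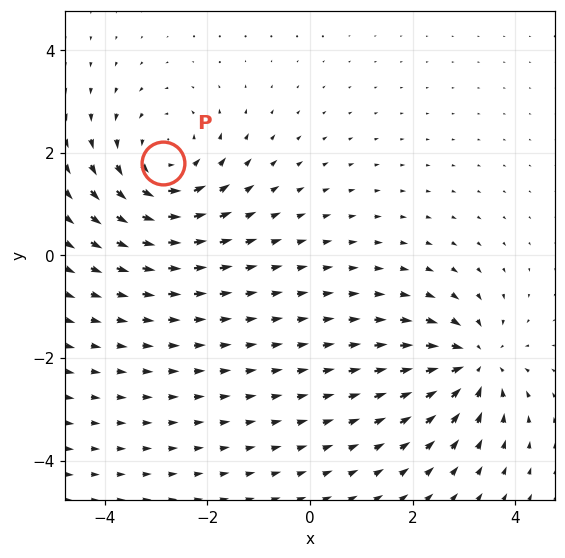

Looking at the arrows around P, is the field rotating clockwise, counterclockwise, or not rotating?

counterclockwise

Near P at (-2.9, 1.8) the arrows circulate counterclockwise. The curl (z-component) there is about +4; positive curl means counterclockwise rotation.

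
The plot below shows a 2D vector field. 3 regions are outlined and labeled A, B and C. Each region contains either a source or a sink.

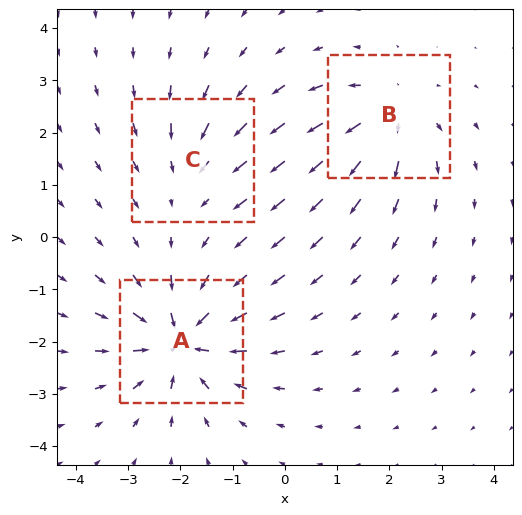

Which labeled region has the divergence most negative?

Divergence at each region's feature centre — A: about -5, B: about +4, C: about -2. Region A is most negative.

A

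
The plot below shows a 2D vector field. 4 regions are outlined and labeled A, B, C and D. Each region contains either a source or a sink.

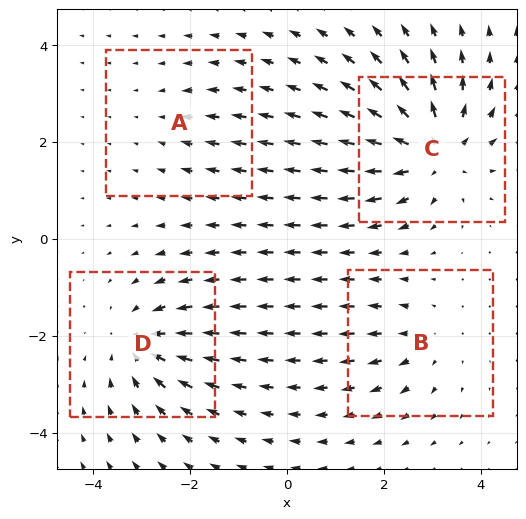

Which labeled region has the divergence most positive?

Divergence at each region's feature centre — A: about -2, B: about +3, C: about +7, D: about -5. Region C is most positive.

C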